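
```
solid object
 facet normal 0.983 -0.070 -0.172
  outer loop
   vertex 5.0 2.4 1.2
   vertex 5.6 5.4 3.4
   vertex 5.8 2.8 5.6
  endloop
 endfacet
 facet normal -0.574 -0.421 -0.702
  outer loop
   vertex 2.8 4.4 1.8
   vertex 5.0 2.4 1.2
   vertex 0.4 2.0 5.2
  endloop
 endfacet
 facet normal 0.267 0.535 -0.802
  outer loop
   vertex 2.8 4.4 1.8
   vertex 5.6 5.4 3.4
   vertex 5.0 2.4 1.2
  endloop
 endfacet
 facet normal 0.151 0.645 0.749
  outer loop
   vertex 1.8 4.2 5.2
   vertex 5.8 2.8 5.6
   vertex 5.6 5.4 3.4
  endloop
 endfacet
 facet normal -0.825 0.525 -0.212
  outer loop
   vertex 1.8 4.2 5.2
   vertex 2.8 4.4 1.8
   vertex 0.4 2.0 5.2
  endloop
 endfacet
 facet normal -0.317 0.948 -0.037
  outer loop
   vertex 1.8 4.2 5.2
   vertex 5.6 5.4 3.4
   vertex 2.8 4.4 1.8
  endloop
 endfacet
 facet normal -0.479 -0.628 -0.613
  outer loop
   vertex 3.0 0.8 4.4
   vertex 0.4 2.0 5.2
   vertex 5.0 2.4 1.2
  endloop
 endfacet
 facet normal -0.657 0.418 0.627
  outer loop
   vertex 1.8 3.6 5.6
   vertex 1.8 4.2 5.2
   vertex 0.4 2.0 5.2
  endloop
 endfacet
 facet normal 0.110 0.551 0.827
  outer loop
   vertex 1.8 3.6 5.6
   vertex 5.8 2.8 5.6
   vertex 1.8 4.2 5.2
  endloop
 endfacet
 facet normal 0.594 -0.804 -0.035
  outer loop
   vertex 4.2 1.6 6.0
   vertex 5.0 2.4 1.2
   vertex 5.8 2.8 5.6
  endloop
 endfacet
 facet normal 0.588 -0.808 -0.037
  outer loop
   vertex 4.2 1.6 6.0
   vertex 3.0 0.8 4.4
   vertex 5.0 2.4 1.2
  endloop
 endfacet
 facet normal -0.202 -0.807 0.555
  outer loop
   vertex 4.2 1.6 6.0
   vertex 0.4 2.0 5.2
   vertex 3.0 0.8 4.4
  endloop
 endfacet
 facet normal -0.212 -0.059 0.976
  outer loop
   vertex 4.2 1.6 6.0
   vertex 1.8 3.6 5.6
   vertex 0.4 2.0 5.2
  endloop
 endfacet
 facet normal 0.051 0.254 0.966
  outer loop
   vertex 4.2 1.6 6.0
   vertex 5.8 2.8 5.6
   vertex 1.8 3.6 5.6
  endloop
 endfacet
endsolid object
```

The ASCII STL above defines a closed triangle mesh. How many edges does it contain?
21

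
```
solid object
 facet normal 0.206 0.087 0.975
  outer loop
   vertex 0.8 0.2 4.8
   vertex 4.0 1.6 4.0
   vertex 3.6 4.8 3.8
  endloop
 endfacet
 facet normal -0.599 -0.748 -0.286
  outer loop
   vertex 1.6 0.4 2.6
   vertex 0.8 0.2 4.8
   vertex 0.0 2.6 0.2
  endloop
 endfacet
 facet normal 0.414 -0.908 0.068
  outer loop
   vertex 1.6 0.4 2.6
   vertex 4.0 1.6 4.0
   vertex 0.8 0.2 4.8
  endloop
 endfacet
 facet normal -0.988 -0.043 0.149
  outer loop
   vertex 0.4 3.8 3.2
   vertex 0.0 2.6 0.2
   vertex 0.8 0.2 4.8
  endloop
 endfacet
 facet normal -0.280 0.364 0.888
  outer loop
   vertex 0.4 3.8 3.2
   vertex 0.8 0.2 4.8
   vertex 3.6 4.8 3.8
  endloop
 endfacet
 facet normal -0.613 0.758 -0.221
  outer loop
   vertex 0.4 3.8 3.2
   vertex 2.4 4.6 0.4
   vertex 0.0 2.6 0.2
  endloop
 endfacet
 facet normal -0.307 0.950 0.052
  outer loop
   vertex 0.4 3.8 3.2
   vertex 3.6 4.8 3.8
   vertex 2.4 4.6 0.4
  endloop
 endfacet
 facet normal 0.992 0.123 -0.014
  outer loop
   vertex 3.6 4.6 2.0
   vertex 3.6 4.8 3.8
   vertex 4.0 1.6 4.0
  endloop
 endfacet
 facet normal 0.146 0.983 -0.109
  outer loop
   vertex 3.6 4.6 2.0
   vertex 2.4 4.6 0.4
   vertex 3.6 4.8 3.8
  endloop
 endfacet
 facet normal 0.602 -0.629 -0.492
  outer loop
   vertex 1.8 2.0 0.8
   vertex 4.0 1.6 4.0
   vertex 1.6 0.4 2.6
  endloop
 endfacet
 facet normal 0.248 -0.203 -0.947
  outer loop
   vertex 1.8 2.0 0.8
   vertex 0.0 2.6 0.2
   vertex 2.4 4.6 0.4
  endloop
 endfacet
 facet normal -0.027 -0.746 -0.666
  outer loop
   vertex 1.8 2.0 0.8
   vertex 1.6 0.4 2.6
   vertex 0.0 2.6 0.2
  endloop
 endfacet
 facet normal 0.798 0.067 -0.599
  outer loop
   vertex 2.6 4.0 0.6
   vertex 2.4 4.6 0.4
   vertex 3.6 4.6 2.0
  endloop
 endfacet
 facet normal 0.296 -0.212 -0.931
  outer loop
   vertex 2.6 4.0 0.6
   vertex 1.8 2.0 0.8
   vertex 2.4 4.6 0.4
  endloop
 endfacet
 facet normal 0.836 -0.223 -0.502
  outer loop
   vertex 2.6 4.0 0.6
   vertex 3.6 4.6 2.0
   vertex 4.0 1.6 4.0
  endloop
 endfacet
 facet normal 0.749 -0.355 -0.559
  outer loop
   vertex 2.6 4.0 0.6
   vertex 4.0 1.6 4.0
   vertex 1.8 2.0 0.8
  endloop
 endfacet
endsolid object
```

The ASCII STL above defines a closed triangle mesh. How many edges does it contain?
24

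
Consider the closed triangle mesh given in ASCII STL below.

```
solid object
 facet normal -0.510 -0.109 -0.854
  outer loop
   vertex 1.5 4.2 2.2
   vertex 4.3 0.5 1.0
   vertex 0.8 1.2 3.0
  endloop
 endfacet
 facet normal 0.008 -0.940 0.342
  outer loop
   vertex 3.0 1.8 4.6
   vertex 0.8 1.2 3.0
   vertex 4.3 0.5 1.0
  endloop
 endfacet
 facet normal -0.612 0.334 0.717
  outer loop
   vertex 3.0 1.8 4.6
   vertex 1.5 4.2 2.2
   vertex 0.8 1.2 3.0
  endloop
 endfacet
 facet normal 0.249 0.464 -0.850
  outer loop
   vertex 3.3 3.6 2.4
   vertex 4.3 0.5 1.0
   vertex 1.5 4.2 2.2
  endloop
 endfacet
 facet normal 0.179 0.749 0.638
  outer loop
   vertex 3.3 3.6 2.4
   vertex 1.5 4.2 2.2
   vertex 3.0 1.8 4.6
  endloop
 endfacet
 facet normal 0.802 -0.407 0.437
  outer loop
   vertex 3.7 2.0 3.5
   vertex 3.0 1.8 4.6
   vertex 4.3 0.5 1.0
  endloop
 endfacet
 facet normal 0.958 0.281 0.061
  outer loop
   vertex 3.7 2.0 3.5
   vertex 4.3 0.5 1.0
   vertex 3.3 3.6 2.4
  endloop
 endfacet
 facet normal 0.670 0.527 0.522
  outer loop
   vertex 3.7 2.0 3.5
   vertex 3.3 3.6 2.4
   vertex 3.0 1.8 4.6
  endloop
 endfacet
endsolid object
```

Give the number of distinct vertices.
6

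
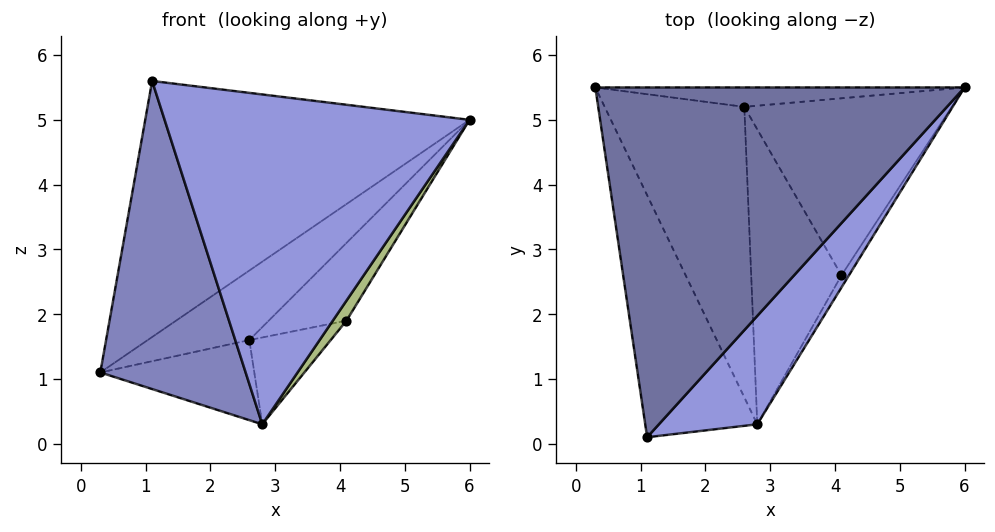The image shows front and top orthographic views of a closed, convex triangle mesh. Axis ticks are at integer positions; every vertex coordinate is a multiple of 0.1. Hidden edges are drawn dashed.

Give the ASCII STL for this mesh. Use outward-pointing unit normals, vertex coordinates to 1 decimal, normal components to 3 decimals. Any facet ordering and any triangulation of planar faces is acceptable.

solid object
 facet normal -0.483 0.517 0.706
  outer loop
   vertex 1.1 0.1 5.6
   vertex 6.0 5.5 5.0
   vertex 0.3 5.5 1.1
  endloop
 endfacet
 facet normal -0.878 -0.377 -0.296
  outer loop
   vertex 2.8 0.3 0.3
   vertex 1.1 0.1 5.6
   vertex 0.3 5.5 1.1
  endloop
 endfacet
 facet normal 0.735 -0.644 0.212
  outer loop
   vertex 2.8 0.3 0.3
   vertex 6.0 5.5 5.0
   vertex 1.1 0.1 5.6
  endloop
 endfacet
 facet normal 0.181 0.947 -0.265
  outer loop
   vertex 2.6 5.2 1.6
   vertex 0.3 5.5 1.1
   vertex 6.0 5.5 5.0
  endloop
 endfacet
 facet normal 0.237 0.258 -0.937
  outer loop
   vertex 2.6 5.2 1.6
   vertex 2.8 0.3 0.3
   vertex 0.3 5.5 1.1
  endloop
 endfacet
 facet normal 0.907 -0.361 -0.219
  outer loop
   vertex 4.1 2.6 1.9
   vertex 6.0 5.5 5.0
   vertex 2.8 0.3 0.3
  endloop
 endfacet
 facet normal 0.661 0.302 -0.687
  outer loop
   vertex 4.1 2.6 1.9
   vertex 2.6 5.2 1.6
   vertex 6.0 5.5 5.0
  endloop
 endfacet
 facet normal 0.563 0.233 -0.793
  outer loop
   vertex 4.1 2.6 1.9
   vertex 2.8 0.3 0.3
   vertex 2.6 5.2 1.6
  endloop
 endfacet
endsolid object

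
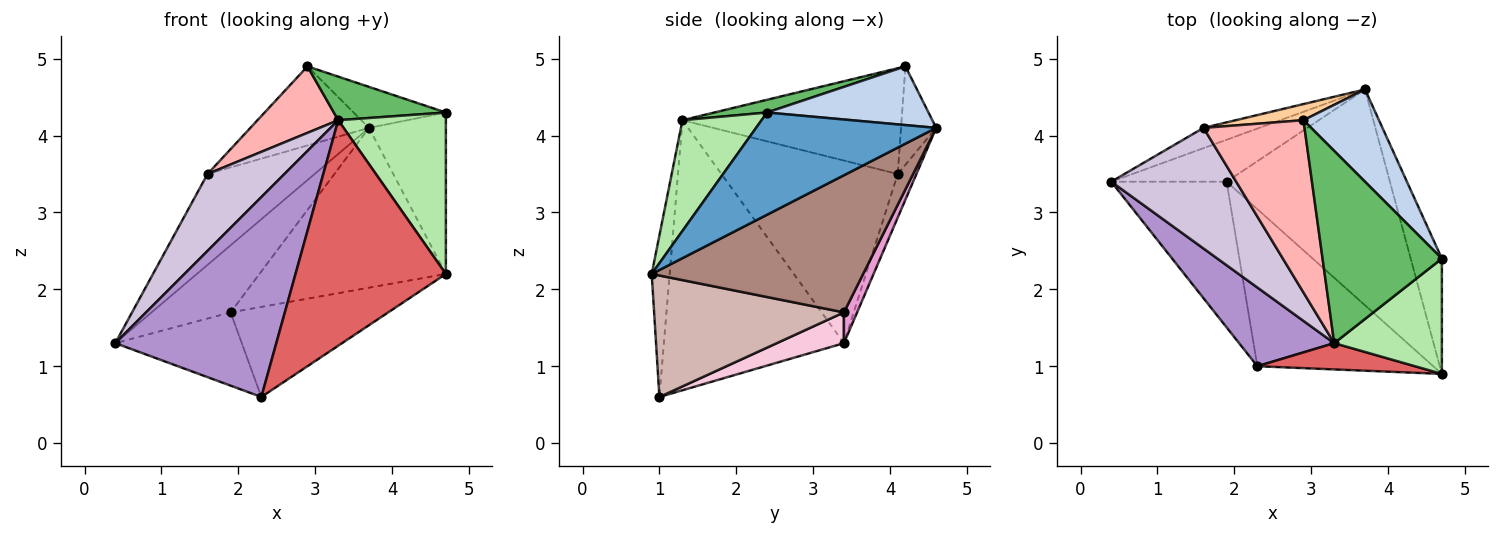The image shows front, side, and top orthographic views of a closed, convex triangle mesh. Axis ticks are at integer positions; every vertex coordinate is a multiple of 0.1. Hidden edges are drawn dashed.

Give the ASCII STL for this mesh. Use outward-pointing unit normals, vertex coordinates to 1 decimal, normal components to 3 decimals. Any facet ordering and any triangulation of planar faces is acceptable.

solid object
 facet normal 0.886 0.378 -0.270
  outer loop
   vertex 4.7 0.9 2.2
   vertex 3.7 4.6 4.1
   vertex 4.7 2.4 4.3
  endloop
 endfacet
 facet normal 0.579 0.331 0.745
  outer loop
   vertex 2.9 4.2 4.9
   vertex 4.7 2.4 4.3
   vertex 3.7 4.6 4.1
  endloop
 endfacet
 facet normal -0.168 0.962 -0.215
  outer loop
   vertex 1.6 4.1 3.5
   vertex 3.7 4.6 4.1
   vertex 0.4 3.4 1.3
  endloop
 endfacet
 facet normal -0.279 0.941 0.192
  outer loop
   vertex 1.6 4.1 3.5
   vertex 2.9 4.2 4.9
   vertex 3.7 4.6 4.1
  endloop
 endfacet
 facet normal 0.103 -0.220 0.970
  outer loop
   vertex 3.3 1.3 4.2
   vertex 4.7 2.4 4.3
   vertex 2.9 4.2 4.9
  endloop
 endfacet
 facet normal 0.513 -0.698 0.499
  outer loop
   vertex 3.3 1.3 4.2
   vertex 4.7 0.9 2.2
   vertex 4.7 2.4 4.3
  endloop
 endfacet
 facet normal -0.118 -0.986 0.115
  outer loop
   vertex 3.3 1.3 4.2
   vertex 2.3 1.0 0.6
   vertex 4.7 0.9 2.2
  endloop
 endfacet
 facet normal -0.699 -0.257 0.667
  outer loop
   vertex 3.3 1.3 4.2
   vertex 2.9 4.2 4.9
   vertex 1.6 4.1 3.5
  endloop
 endfacet
 facet normal -0.721 -0.645 0.254
  outer loop
   vertex 3.3 1.3 4.2
   vertex 0.4 3.4 1.3
   vertex 2.3 1.0 0.6
  endloop
 endfacet
 facet normal -0.777 -0.339 0.531
  outer loop
   vertex 3.3 1.3 4.2
   vertex 1.6 4.1 3.5
   vertex 0.4 3.4 1.3
  endloop
 endfacet
 facet normal 0.559 0.493 -0.666
  outer loop
   vertex 1.9 3.4 1.7
   vertex 3.7 4.6 4.1
   vertex 4.7 0.9 2.2
  endloop
 endfacet
 facet normal 0.514 0.427 -0.744
  outer loop
   vertex 1.9 3.4 1.7
   vertex 4.7 0.9 2.2
   vertex 2.3 1.0 0.6
  endloop
 endfacet
 facet normal 0.140 0.840 -0.525
  outer loop
   vertex 1.9 3.4 1.7
   vertex 0.4 3.4 1.3
   vertex 3.7 4.6 4.1
  endloop
 endfacet
 facet normal 0.232 0.437 -0.869
  outer loop
   vertex 1.9 3.4 1.7
   vertex 2.3 1.0 0.6
   vertex 0.4 3.4 1.3
  endloop
 endfacet
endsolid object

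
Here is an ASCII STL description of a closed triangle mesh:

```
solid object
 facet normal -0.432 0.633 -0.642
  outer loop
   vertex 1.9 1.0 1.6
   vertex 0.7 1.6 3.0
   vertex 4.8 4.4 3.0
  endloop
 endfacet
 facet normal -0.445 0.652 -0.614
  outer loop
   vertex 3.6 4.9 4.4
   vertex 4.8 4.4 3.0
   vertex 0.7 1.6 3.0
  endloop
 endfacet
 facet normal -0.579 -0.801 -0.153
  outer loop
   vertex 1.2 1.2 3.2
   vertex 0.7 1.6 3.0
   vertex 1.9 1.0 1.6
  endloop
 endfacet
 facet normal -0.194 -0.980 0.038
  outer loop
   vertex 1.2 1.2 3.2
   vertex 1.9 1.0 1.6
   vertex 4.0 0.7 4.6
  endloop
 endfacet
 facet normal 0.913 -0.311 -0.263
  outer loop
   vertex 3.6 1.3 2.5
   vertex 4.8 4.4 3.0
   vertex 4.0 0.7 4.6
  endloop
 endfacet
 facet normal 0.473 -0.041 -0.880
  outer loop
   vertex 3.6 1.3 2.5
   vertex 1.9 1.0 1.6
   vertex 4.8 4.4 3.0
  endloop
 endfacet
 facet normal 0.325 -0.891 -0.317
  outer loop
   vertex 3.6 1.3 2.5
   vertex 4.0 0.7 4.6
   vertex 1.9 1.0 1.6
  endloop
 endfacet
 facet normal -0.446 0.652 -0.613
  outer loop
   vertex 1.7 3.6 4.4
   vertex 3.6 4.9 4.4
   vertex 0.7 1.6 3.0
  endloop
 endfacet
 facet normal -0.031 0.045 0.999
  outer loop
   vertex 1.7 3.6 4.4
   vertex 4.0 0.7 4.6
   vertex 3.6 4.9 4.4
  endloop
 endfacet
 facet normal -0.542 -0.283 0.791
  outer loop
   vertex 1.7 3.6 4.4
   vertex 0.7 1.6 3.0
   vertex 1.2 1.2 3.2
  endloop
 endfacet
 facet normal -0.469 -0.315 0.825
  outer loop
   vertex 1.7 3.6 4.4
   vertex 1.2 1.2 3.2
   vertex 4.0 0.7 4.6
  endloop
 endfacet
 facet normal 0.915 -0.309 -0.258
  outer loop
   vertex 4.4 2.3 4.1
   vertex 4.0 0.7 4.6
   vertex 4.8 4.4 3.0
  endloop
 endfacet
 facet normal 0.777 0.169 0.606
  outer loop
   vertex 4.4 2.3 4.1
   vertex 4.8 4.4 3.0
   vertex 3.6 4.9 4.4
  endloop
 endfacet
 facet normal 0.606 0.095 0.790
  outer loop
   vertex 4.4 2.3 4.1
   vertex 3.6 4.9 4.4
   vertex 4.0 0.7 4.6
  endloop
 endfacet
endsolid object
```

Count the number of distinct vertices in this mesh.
9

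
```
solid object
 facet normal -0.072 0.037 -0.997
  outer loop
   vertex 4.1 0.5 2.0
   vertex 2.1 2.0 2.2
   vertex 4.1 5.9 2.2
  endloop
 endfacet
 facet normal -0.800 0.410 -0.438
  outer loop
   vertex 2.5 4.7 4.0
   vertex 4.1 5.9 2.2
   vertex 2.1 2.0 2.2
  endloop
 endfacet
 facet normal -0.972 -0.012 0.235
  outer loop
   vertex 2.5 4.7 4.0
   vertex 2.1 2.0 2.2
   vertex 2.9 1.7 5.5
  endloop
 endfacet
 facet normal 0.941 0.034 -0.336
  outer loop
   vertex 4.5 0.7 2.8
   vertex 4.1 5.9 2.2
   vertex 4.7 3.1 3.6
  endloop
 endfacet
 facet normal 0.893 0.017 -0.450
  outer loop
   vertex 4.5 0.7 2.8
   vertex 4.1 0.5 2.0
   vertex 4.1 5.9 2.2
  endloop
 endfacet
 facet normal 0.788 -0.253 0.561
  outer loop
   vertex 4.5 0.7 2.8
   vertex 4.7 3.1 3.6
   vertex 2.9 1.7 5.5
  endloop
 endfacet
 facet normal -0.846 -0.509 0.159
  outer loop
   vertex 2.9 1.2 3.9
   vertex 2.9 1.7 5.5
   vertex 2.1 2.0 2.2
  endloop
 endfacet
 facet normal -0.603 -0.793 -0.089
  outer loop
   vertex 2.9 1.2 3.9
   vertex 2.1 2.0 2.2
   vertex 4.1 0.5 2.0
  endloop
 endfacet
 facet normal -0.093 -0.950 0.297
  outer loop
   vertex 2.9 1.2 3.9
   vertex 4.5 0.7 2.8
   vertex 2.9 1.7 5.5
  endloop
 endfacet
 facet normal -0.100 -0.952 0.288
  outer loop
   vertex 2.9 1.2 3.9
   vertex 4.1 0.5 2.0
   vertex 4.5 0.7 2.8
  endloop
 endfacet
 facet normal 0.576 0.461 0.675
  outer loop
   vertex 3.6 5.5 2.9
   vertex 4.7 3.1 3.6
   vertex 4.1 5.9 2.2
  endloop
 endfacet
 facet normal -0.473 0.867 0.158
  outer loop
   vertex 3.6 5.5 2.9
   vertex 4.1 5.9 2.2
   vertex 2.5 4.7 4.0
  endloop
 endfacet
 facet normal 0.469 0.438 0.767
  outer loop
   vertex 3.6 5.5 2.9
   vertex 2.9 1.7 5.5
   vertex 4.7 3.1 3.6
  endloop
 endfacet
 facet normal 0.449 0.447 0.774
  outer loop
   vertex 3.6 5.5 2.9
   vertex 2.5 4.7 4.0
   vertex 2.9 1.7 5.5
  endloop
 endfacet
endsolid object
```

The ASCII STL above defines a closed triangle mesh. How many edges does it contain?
21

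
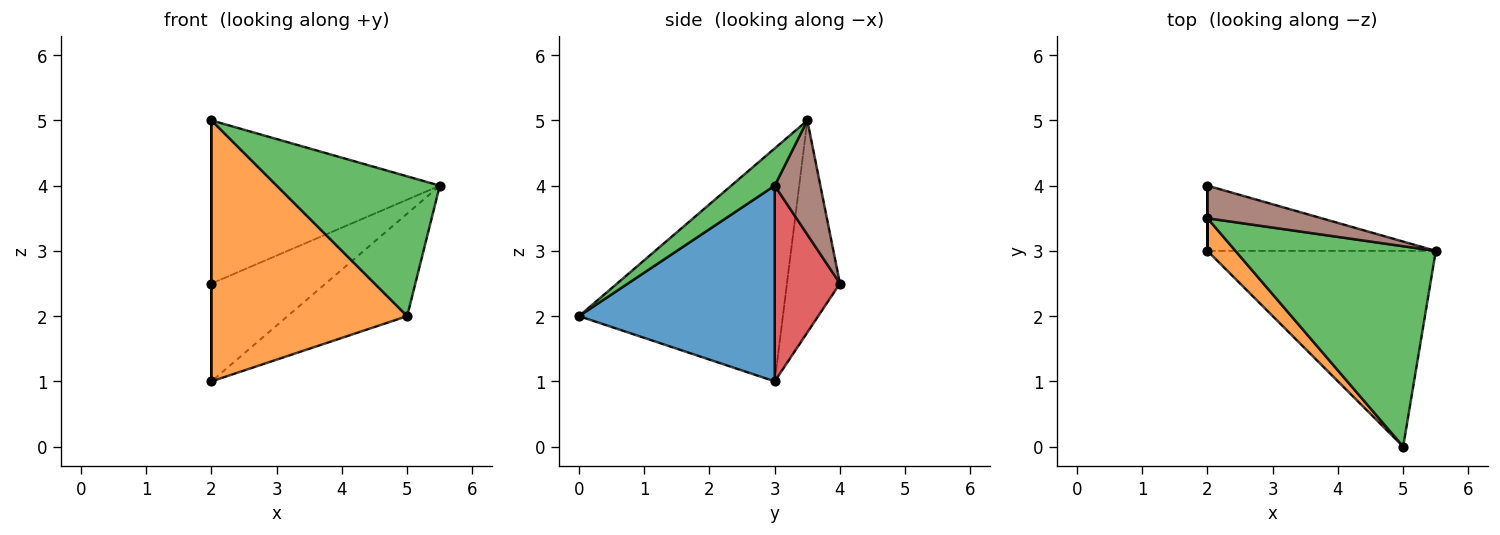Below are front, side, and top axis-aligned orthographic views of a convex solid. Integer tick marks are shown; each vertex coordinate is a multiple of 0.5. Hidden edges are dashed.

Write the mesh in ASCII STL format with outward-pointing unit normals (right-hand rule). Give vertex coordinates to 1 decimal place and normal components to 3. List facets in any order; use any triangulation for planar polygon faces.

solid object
 facet normal 0.605 0.370 -0.706
  outer loop
   vertex 5.0 0.0 2.0
   vertex 2.0 3.0 1.0
   vertex 5.5 3.0 4.0
  endloop
 endfacet
 facet normal -0.719 -0.690 0.086
  outer loop
   vertex 2.0 3.5 5.0
   vertex 2.0 3.0 1.0
   vertex 5.0 0.0 2.0
  endloop
 endfacet
 facet normal 0.151 -0.566 0.811
  outer loop
   vertex 2.0 3.5 5.0
   vertex 5.0 0.0 2.0
   vertex 5.5 3.0 4.0
  endloop
 endfacet
 facet normal 0.429 0.751 -0.501
  outer loop
   vertex 2.0 4.0 2.5
   vertex 5.5 3.0 4.0
   vertex 2.0 3.0 1.0
  endloop
 endfacet
 facet normal -1.000 0.000 0.000
  outer loop
   vertex 2.0 4.0 2.5
   vertex 2.0 3.0 1.0
   vertex 2.0 3.5 5.0
  endloop
 endfacet
 facet normal 0.192 0.962 0.192
  outer loop
   vertex 2.0 4.0 2.5
   vertex 2.0 3.5 5.0
   vertex 5.5 3.0 4.0
  endloop
 endfacet
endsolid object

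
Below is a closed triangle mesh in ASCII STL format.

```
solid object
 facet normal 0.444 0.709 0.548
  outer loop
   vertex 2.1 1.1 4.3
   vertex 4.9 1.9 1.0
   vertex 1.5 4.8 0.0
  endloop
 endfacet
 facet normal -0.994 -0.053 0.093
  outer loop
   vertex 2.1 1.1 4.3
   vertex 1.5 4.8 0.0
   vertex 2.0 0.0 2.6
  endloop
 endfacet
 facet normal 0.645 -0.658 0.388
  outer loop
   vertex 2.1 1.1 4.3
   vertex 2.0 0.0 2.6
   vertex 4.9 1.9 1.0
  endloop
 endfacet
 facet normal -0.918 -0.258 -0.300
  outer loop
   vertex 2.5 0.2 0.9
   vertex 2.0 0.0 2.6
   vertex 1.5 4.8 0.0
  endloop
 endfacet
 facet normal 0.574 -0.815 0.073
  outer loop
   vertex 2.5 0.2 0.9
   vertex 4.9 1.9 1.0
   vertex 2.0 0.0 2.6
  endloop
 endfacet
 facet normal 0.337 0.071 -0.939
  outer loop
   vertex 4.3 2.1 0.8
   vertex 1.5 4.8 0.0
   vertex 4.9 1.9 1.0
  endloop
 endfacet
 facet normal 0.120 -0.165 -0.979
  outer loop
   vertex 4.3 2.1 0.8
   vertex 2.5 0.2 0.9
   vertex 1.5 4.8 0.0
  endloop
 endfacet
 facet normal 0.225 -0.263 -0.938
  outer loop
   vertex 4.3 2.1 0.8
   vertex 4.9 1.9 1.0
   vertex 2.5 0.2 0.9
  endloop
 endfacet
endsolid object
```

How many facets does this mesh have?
8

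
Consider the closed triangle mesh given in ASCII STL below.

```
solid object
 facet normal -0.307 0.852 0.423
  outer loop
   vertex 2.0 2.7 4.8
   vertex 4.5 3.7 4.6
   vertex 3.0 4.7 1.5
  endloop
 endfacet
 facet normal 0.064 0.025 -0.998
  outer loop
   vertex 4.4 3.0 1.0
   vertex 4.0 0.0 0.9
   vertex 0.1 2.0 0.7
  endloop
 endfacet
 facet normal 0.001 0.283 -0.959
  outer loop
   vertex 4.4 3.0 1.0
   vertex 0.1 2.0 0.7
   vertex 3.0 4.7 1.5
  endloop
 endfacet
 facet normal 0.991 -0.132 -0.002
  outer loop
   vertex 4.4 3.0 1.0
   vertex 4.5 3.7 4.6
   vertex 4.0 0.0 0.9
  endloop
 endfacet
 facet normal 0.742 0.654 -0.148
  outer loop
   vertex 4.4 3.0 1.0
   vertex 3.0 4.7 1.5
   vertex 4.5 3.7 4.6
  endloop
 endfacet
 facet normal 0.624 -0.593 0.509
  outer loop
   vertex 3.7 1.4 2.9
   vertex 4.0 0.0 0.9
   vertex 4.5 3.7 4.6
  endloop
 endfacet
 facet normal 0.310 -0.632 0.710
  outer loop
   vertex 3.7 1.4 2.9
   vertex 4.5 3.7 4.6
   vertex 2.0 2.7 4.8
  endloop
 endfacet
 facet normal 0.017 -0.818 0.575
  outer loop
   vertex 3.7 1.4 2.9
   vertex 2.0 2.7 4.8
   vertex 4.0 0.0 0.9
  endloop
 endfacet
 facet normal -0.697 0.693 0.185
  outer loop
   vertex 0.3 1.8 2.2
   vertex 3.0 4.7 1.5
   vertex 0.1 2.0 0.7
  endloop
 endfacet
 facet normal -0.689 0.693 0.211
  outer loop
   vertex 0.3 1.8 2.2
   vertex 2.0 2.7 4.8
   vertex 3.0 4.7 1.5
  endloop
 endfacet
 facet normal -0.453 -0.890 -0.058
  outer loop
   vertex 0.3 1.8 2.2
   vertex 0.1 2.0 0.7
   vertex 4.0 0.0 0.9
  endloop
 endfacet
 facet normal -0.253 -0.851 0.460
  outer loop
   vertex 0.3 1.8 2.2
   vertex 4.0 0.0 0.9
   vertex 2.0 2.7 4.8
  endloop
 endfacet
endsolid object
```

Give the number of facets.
12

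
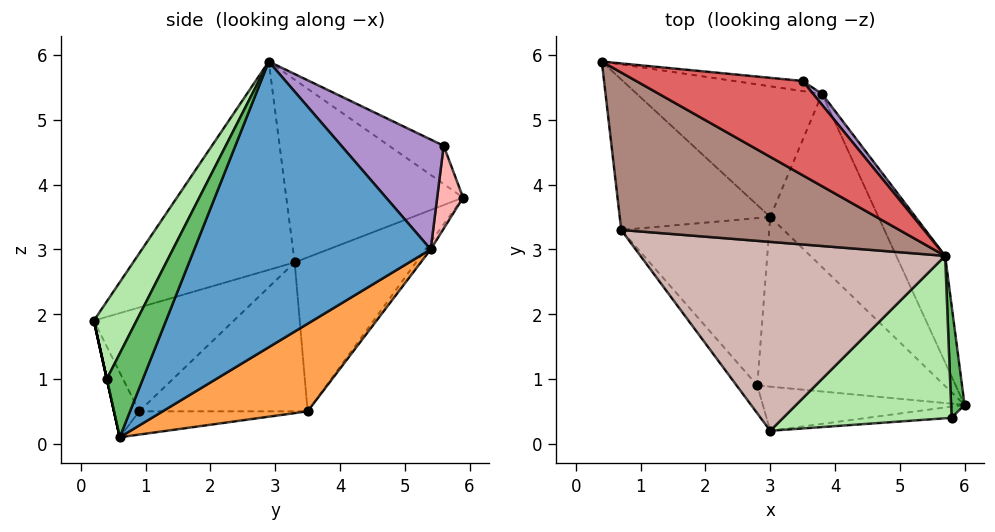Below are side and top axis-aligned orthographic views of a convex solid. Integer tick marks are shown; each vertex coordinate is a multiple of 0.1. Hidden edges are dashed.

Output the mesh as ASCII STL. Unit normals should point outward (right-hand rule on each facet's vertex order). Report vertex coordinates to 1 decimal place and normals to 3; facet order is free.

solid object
 facet normal 0.862 0.484 -0.147
  outer loop
   vertex 3.8 5.4 3.0
   vertex 5.7 2.9 5.9
   vertex 6.0 0.6 0.1
  endloop
 endfacet
 facet normal -0.024 0.800 -0.600
  outer loop
   vertex 3.0 3.5 0.5
   vertex 0.4 5.9 3.8
   vertex 3.8 5.4 3.0
  endloop
 endfacet
 facet normal 0.501 0.604 -0.620
  outer loop
   vertex 3.0 3.5 0.5
   vertex 3.8 5.4 3.0
   vertex 6.0 0.6 0.1
  endloop
 endfacet
 facet normal 0.000 -0.976 -0.217
  outer loop
   vertex 5.8 0.4 1.0
   vertex 3.0 0.2 1.9
   vertex 6.0 0.6 0.1
  endloop
 endfacet
 facet normal 0.953 -0.262 0.153
  outer loop
   vertex 5.8 0.4 1.0
   vertex 6.0 0.6 0.1
   vertex 5.7 2.9 5.9
  endloop
 endfacet
 facet normal 0.206 -0.870 0.448
  outer loop
   vertex 5.8 0.4 1.0
   vertex 5.7 2.9 5.9
   vertex 3.0 0.2 1.9
  endloop
 endfacet
 facet normal -0.215 0.276 0.937
  outer loop
   vertex 3.5 5.6 4.6
   vertex 0.4 5.9 3.8
   vertex 5.7 2.9 5.9
  endloop
 endfacet
 facet normal 0.122 0.987 -0.101
  outer loop
   vertex 3.5 5.6 4.6
   vertex 3.8 5.4 3.0
   vertex 0.4 5.9 3.8
  endloop
 endfacet
 facet normal 0.759 0.648 0.061
  outer loop
   vertex 3.5 5.6 4.6
   vertex 5.7 2.9 5.9
   vertex 3.8 5.4 3.0
  endloop
 endfacet
 facet normal -0.703 0.183 -0.687
  outer loop
   vertex 0.7 3.3 2.8
   vertex 0.4 5.9 3.8
   vertex 3.0 3.5 0.5
  endloop
 endfacet
 facet normal -0.512 -0.359 0.780
  outer loop
   vertex 0.7 3.3 2.8
   vertex 5.7 2.9 5.9
   vertex 0.4 5.9 3.8
  endloop
 endfacet
 facet normal -0.471 -0.550 0.689
  outer loop
   vertex 0.7 3.3 2.8
   vertex 3.0 0.2 1.9
   vertex 5.7 2.9 5.9
  endloop
 endfacet
 facet normal -0.137 -0.894 -0.427
  outer loop
   vertex 2.8 0.9 0.5
   vertex 6.0 0.6 0.1
   vertex 3.0 0.2 1.9
  endloop
 endfacet
 facet normal -0.123 0.009 -0.992
  outer loop
   vertex 2.8 0.9 0.5
   vertex 3.0 3.5 0.5
   vertex 6.0 0.6 0.1
  endloop
 endfacet
 facet normal -0.814 -0.557 -0.162
  outer loop
   vertex 2.8 0.9 0.5
   vertex 3.0 0.2 1.9
   vertex 0.7 3.3 2.8
  endloop
 endfacet
 facet normal -0.708 0.054 -0.704
  outer loop
   vertex 2.8 0.9 0.5
   vertex 0.7 3.3 2.8
   vertex 3.0 3.5 0.5
  endloop
 endfacet
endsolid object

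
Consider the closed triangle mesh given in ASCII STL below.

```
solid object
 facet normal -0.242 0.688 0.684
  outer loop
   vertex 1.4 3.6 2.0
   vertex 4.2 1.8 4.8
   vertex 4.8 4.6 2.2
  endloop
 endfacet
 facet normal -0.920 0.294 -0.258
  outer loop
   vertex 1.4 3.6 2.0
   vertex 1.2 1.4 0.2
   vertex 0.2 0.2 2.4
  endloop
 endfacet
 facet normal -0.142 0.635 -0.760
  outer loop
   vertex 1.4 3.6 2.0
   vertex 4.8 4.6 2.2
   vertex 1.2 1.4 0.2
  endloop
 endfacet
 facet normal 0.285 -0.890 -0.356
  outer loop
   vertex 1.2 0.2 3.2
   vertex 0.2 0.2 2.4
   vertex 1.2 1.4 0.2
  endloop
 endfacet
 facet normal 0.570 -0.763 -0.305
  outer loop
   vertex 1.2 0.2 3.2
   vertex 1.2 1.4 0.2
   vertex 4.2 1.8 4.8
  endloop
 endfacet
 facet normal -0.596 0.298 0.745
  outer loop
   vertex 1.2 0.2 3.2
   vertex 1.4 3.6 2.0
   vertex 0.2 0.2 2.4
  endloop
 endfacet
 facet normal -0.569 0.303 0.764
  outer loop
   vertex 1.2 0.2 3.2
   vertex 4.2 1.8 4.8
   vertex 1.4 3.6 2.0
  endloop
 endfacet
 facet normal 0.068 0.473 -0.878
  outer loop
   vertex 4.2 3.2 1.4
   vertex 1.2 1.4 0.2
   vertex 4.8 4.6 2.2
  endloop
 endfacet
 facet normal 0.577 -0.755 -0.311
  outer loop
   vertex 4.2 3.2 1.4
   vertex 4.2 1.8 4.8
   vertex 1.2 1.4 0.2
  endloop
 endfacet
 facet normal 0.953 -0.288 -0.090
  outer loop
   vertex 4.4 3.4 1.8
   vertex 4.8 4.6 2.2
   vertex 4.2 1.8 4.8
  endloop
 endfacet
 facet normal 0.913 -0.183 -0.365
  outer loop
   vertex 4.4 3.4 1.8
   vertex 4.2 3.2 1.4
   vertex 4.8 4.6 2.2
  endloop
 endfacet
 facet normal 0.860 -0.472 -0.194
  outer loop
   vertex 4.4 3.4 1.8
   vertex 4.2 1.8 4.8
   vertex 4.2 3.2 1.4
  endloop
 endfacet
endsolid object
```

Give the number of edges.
18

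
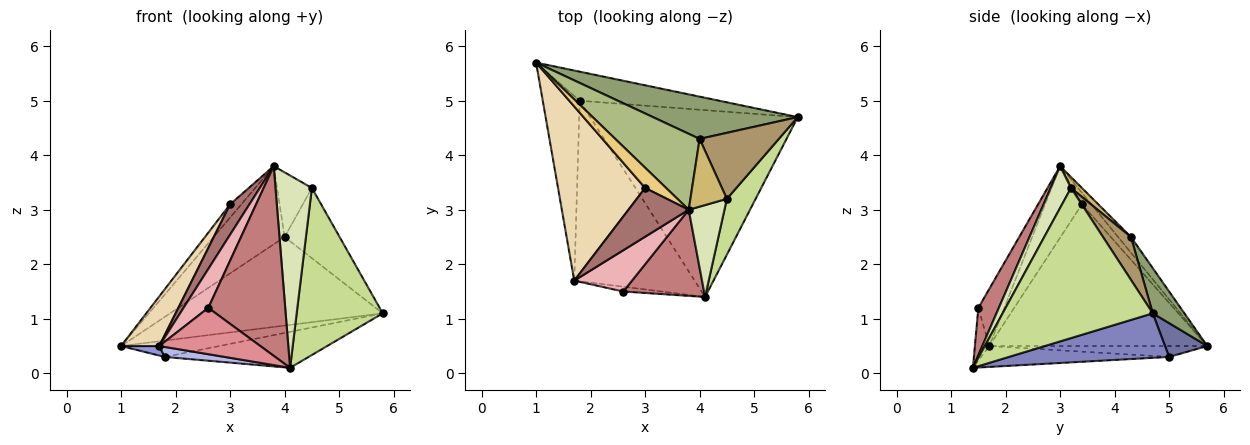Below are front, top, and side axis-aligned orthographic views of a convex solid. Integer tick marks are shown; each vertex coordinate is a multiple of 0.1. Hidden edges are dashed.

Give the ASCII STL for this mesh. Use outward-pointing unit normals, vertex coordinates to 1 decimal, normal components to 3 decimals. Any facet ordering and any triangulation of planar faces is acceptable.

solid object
 facet normal 0.207 0.480 -0.853
  outer loop
   vertex 1.8 5.0 0.3
   vertex 1.0 5.7 0.5
   vertex 5.8 4.7 1.1
  endloop
 endfacet
 facet normal 0.206 0.185 -0.961
  outer loop
   vertex 1.8 5.0 0.3
   vertex 5.8 4.7 1.1
   vertex 4.1 1.4 0.1
  endloop
 endfacet
 facet normal -0.283 -0.049 -0.958
  outer loop
   vertex 1.8 5.0 0.3
   vertex 1.7 1.7 0.5
   vertex 1.0 5.7 0.5
  endloop
 endfacet
 facet normal -0.171 -0.054 -0.984
  outer loop
   vertex 1.8 5.0 0.3
   vertex 4.1 1.4 0.1
   vertex 1.7 1.7 0.5
  endloop
 endfacet
 facet normal 0.133 0.895 0.427
  outer loop
   vertex 4.0 4.3 2.5
   vertex 5.8 4.7 1.1
   vertex 1.0 5.7 0.5
  endloop
 endfacet
 facet normal -0.129 0.711 0.691
  outer loop
   vertex 4.0 4.3 2.5
   vertex 1.0 5.7 0.5
   vertex 3.8 3.0 3.8
  endloop
 endfacet
 facet normal 0.856 -0.491 0.164
  outer loop
   vertex 4.5 3.2 3.4
   vertex 4.1 1.4 0.1
   vertex 5.8 4.7 1.1
  endloop
 endfacet
 facet normal 0.450 -0.806 0.385
  outer loop
   vertex 4.5 3.2 3.4
   vertex 3.8 3.0 3.8
   vertex 4.1 1.4 0.1
  endloop
 endfacet
 facet normal 0.348 0.683 0.642
  outer loop
   vertex 4.5 3.2 3.4
   vertex 5.8 4.7 1.1
   vertex 4.0 4.3 2.5
  endloop
 endfacet
 facet normal 0.211 0.675 0.707
  outer loop
   vertex 4.5 3.2 3.4
   vertex 4.0 4.3 2.5
   vertex 3.8 3.0 3.8
  endloop
 endfacet
 facet normal -0.417 0.497 0.761
  outer loop
   vertex 3.0 3.4 3.1
   vertex 3.8 3.0 3.8
   vertex 1.0 5.7 0.5
  endloop
 endfacet
 facet normal -0.843 -0.147 0.518
  outer loop
   vertex 3.0 3.4 3.1
   vertex 1.0 5.7 0.5
   vertex 1.7 1.7 0.5
  endloop
 endfacet
 facet normal -0.710 -0.372 0.598
  outer loop
   vertex 3.0 3.4 3.1
   vertex 1.7 1.7 0.5
   vertex 3.8 3.0 3.8
  endloop
 endfacet
 facet normal 0.236 -0.885 0.402
  outer loop
   vertex 2.6 1.5 1.2
   vertex 4.1 1.4 0.1
   vertex 3.8 3.0 3.8
  endloop
 endfacet
 facet normal -0.140 -0.985 -0.101
  outer loop
   vertex 2.6 1.5 1.2
   vertex 1.7 1.7 0.5
   vertex 4.1 1.4 0.1
  endloop
 endfacet
 facet normal -0.583 -0.557 0.591
  outer loop
   vertex 2.6 1.5 1.2
   vertex 3.8 3.0 3.8
   vertex 1.7 1.7 0.5
  endloop
 endfacet
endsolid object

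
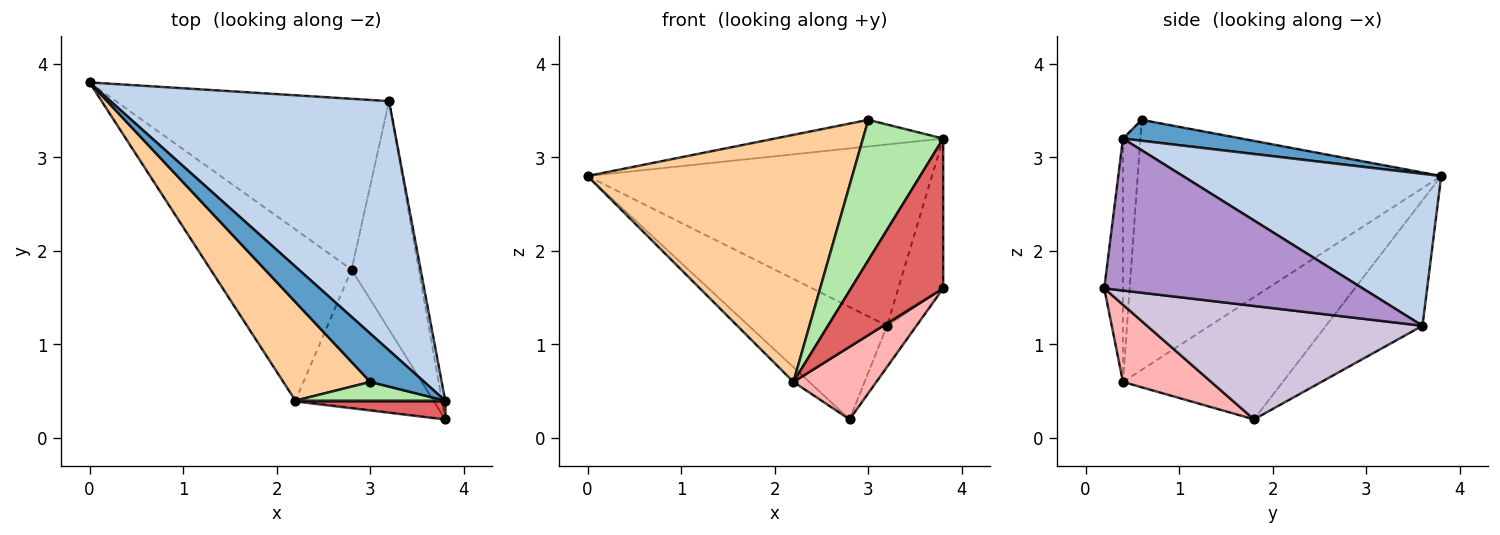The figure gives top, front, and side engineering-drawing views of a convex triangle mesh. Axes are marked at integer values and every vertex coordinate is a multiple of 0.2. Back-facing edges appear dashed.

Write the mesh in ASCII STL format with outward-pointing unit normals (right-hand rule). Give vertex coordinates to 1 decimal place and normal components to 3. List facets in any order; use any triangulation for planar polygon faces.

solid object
 facet normal 0.322 0.457 0.829
  outer loop
   vertex 3.0 0.6 3.4
   vertex 3.8 0.4 3.2
   vertex 0.0 3.8 2.8
  endloop
 endfacet
 facet normal 0.404 0.538 0.740
  outer loop
   vertex 3.2 3.6 1.2
   vertex 0.0 3.8 2.8
   vertex 3.8 0.4 3.2
  endloop
 endfacet
 facet normal -0.358 0.513 -0.780
  outer loop
   vertex 3.2 3.6 1.2
   vertex 2.8 1.8 0.2
   vertex 0.0 3.8 2.8
  endloop
 endfacet
 facet normal -0.729 -0.636 0.254
  outer loop
   vertex 2.2 0.4 0.6
   vertex 3.0 0.6 3.4
   vertex 0.0 3.8 2.8
  endloop
 endfacet
 facet normal -0.654 0.065 -0.754
  outer loop
   vertex 2.2 0.4 0.6
   vertex 0.0 3.8 2.8
   vertex 2.8 1.8 0.2
  endloop
 endfacet
 facet normal -0.210 -0.969 0.129
  outer loop
   vertex 2.2 0.4 0.6
   vertex 3.8 0.4 3.2
   vertex 3.0 0.6 3.4
  endloop
 endfacet
 facet normal -0.198 -0.973 0.122
  outer loop
   vertex 3.8 0.2 1.6
   vertex 3.8 0.4 3.2
   vertex 2.2 0.4 0.6
  endloop
 endfacet
 facet normal 0.444 -0.417 -0.793
  outer loop
   vertex 3.8 0.2 1.6
   vertex 2.2 0.4 0.6
   vertex 2.8 1.8 0.2
  endloop
 endfacet
 facet normal 0.985 0.171 -0.021
  outer loop
   vertex 3.8 0.2 1.6
   vertex 3.2 3.6 1.2
   vertex 3.8 0.4 3.2
  endloop
 endfacet
 facet normal 0.857 0.092 -0.507
  outer loop
   vertex 3.8 0.2 1.6
   vertex 2.8 1.8 0.2
   vertex 3.2 3.6 1.2
  endloop
 endfacet
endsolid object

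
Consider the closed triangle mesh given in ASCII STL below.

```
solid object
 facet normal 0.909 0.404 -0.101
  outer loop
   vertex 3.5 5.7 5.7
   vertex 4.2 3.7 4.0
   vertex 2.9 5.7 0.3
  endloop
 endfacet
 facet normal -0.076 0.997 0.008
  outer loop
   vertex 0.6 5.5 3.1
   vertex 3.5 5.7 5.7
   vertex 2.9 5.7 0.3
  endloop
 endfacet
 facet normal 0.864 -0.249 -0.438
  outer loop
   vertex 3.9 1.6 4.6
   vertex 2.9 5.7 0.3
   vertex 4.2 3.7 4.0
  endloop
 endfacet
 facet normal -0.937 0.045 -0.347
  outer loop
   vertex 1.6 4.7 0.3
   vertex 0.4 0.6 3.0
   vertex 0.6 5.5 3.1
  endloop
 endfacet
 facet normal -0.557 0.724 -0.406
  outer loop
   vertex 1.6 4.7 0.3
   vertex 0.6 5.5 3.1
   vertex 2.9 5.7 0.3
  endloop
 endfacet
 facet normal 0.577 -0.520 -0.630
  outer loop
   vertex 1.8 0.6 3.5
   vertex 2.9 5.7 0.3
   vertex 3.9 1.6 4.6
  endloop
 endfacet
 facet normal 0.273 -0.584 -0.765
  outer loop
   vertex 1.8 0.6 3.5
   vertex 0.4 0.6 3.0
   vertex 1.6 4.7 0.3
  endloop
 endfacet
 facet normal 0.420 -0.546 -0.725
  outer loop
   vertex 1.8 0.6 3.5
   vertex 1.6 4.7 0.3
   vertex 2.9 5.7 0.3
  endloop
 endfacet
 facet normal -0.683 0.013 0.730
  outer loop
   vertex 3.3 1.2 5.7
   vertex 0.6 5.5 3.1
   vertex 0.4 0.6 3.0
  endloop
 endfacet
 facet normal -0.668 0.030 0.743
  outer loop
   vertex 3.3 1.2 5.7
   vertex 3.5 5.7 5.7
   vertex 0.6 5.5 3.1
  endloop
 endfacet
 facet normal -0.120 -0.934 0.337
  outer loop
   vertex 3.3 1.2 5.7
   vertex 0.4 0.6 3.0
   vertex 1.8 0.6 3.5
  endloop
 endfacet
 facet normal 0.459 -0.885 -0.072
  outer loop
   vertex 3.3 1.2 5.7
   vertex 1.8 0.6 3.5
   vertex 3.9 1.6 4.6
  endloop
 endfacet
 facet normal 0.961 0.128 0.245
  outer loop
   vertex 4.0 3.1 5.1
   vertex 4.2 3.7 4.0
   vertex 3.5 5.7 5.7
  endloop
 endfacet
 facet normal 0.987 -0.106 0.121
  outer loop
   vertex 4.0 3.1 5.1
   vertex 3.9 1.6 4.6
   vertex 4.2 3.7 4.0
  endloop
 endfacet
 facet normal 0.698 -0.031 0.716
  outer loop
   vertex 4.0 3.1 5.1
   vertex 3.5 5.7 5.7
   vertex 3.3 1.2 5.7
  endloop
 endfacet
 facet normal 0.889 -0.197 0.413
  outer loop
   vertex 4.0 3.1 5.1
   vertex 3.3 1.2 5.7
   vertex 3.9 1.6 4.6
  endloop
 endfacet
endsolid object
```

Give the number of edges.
24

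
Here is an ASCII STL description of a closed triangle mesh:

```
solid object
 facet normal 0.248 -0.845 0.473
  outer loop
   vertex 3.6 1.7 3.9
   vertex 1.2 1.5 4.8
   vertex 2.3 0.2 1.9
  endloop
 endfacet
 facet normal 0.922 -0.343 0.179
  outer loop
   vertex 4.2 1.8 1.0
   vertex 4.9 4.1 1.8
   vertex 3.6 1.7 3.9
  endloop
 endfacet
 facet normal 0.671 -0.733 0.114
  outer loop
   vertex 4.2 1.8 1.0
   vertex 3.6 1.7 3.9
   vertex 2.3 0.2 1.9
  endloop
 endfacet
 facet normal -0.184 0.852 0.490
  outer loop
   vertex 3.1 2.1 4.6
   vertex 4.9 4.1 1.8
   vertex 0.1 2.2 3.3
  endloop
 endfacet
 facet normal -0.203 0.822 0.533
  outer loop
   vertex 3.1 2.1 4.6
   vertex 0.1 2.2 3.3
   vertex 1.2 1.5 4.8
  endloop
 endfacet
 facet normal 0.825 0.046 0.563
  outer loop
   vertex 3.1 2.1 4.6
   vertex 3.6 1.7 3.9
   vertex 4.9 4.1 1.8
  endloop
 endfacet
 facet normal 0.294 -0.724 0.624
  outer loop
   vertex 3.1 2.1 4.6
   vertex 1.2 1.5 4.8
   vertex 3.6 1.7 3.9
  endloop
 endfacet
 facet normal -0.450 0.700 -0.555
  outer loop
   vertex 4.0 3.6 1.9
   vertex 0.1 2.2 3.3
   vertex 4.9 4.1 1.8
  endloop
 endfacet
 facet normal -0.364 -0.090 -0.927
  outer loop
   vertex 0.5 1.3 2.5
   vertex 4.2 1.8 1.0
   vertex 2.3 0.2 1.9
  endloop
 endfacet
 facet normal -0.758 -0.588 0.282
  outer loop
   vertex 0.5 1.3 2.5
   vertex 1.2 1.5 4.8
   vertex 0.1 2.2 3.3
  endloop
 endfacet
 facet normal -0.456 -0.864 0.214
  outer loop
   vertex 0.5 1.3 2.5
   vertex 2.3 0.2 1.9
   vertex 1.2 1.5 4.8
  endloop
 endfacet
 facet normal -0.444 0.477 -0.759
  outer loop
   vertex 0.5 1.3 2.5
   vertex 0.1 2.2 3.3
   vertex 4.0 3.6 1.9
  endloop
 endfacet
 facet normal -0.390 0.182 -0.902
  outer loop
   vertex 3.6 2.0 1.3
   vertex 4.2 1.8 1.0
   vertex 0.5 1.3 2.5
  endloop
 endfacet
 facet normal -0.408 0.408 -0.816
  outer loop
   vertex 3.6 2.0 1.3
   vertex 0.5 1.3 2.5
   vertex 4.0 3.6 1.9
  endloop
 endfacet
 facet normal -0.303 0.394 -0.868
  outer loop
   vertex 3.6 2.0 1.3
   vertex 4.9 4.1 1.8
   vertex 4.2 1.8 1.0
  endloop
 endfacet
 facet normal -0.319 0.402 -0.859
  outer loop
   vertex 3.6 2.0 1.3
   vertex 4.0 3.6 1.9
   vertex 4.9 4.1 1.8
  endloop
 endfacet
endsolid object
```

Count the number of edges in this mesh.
24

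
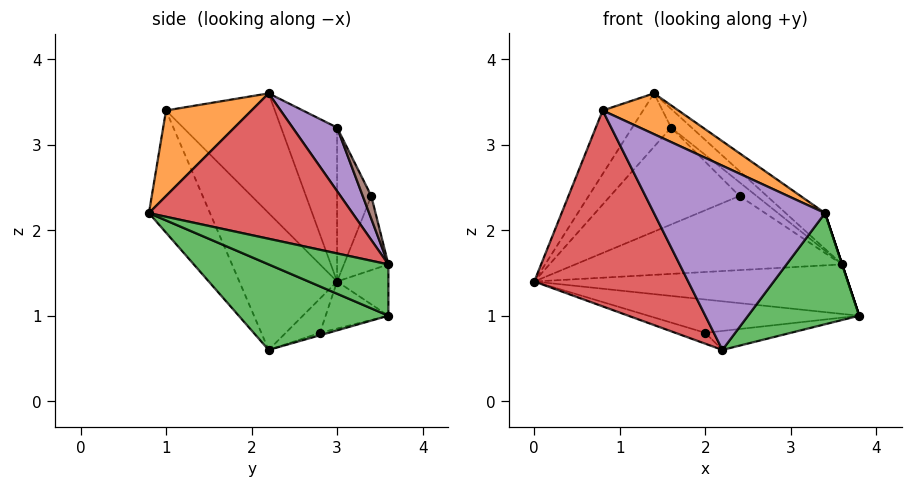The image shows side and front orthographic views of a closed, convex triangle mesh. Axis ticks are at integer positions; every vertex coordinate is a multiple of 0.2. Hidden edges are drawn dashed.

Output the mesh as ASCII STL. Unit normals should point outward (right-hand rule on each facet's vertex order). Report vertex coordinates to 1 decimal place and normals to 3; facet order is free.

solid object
 facet normal -0.760 0.282 0.586
  outer loop
   vertex 0.8 1.0 3.4
   vertex 1.4 2.2 3.6
   vertex 0.0 3.0 1.4
  endloop
 endfacet
 facet normal 0.374 -0.331 0.866
  outer loop
   vertex 0.8 1.0 3.4
   vertex 3.4 0.8 2.2
   vertex 1.4 2.2 3.6
  endloop
 endfacet
 facet normal 0.534 -0.396 -0.747
  outer loop
   vertex 2.2 2.2 0.6
   vertex 3.8 3.6 1.0
   vertex 3.4 0.8 2.2
  endloop
 endfacet
 facet normal -0.454 -0.714 -0.533
  outer loop
   vertex 2.2 2.2 0.6
   vertex 0.8 1.0 3.4
   vertex 0.0 3.0 1.4
  endloop
 endfacet
 facet normal -0.292 -0.818 -0.496
  outer loop
   vertex 2.2 2.2 0.6
   vertex 3.4 0.8 2.2
   vertex 0.8 1.0 3.4
  endloop
 endfacet
 facet normal -0.663 0.461 0.590
  outer loop
   vertex 1.6 3.0 3.2
   vertex 0.0 3.0 1.4
   vertex 1.4 2.2 3.6
  endloop
 endfacet
 facet normal -0.176 0.593 -0.786
  outer loop
   vertex 2.0 2.8 0.8
   vertex 0.0 3.0 1.4
   vertex 3.8 3.6 1.0
  endloop
 endfacet
 facet normal -0.259 0.227 -0.939
  outer loop
   vertex 2.0 2.8 0.8
   vertex 2.2 2.2 0.6
   vertex 0.0 3.0 1.4
  endloop
 endfacet
 facet normal -0.031 0.307 -0.951
  outer loop
   vertex 2.0 2.8 0.8
   vertex 3.8 3.6 1.0
   vertex 2.2 2.2 0.6
  endloop
 endfacet
 facet normal -0.250 0.943 0.222
  outer loop
   vertex 2.4 3.4 2.4
   vertex 0.0 3.0 1.4
   vertex 1.6 3.0 3.2
  endloop
 endfacet
 facet normal -0.161 0.985 -0.054
  outer loop
   vertex 3.6 3.6 1.6
   vertex 3.8 3.6 1.0
   vertex 0.0 3.0 1.4
  endloop
 endfacet
 facet normal -0.164 0.986 0.000
  outer loop
   vertex 3.6 3.6 1.6
   vertex 0.0 3.0 1.4
   vertex 2.4 3.4 2.4
  endloop
 endfacet
 facet normal 0.949 0.000 0.316
  outer loop
   vertex 3.6 3.6 1.6
   vertex 3.4 0.8 2.2
   vertex 3.8 3.6 1.0
  endloop
 endfacet
 facet normal 0.625 0.121 0.772
  outer loop
   vertex 3.6 3.6 1.6
   vertex 1.4 2.2 3.6
   vertex 3.4 0.8 2.2
  endloop
 endfacet
 facet normal 0.556 0.256 0.791
  outer loop
   vertex 3.6 3.6 1.6
   vertex 1.6 3.0 3.2
   vertex 1.4 2.2 3.6
  endloop
 endfacet
 facet normal 0.333 0.667 0.667
  outer loop
   vertex 3.6 3.6 1.6
   vertex 2.4 3.4 2.4
   vertex 1.6 3.0 3.2
  endloop
 endfacet
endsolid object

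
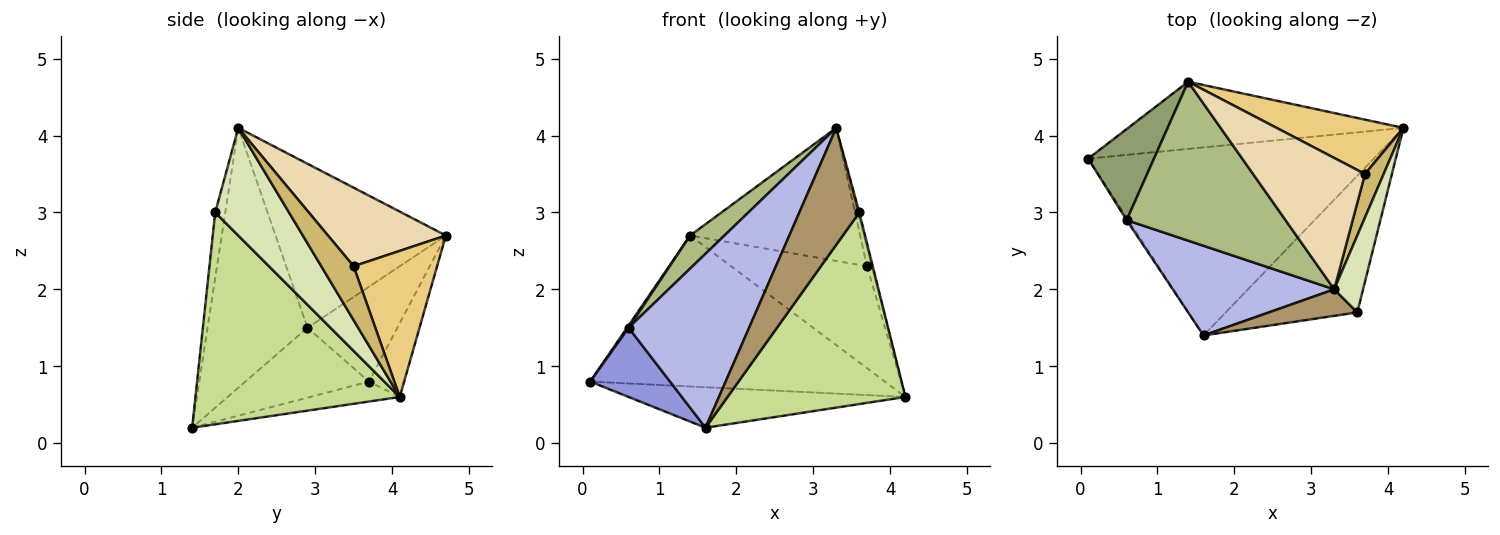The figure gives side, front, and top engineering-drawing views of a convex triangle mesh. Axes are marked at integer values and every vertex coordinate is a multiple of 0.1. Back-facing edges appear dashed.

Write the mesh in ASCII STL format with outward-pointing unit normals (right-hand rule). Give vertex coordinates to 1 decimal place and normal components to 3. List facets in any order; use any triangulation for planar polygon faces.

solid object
 facet normal -0.068 0.210 -0.975
  outer loop
   vertex 1.6 1.4 0.2
   vertex 0.1 3.7 0.8
   vertex 4.2 4.1 0.6
  endloop
 endfacet
 facet normal -0.108 0.908 -0.404
  outer loop
   vertex 1.4 4.7 2.7
   vertex 4.2 4.1 0.6
   vertex 0.1 3.7 0.8
  endloop
 endfacet
 facet normal -0.840 -0.542 -0.020
  outer loop
   vertex 0.6 2.9 1.5
   vertex 0.1 3.7 0.8
   vertex 1.6 1.4 0.2
  endloop
 endfacet
 facet normal -0.594 -0.715 0.369
  outer loop
   vertex 0.6 2.9 1.5
   vertex 1.6 1.4 0.2
   vertex 3.3 2.0 4.1
  endloop
 endfacet
 facet normal -0.822 -0.015 0.570
  outer loop
   vertex 0.6 2.9 1.5
   vertex 1.4 4.7 2.7
   vertex 0.1 3.7 0.8
  endloop
 endfacet
 facet normal -0.711 -0.143 0.689
  outer loop
   vertex 0.6 2.9 1.5
   vertex 3.3 2.0 4.1
   vertex 1.4 4.7 2.7
  endloop
 endfacet
 facet normal 0.683 -0.595 -0.424
  outer loop
   vertex 3.6 1.7 3.0
   vertex 1.6 1.4 0.2
   vertex 4.2 4.1 0.6
  endloop
 endfacet
 facet normal 0.966 0.017 0.259
  outer loop
   vertex 3.6 1.7 3.0
   vertex 4.2 4.1 0.6
   vertex 3.3 2.0 4.1
  endloop
 endfacet
 facet normal -0.161 -0.962 0.218
  outer loop
   vertex 3.6 1.7 3.0
   vertex 3.3 2.0 4.1
   vertex 1.6 1.4 0.2
  endloop
 endfacet
 facet normal 0.935 0.140 0.325
  outer loop
   vertex 3.7 3.5 2.3
   vertex 3.3 2.0 4.1
   vertex 4.2 4.1 0.6
  endloop
 endfacet
 facet normal 0.477 0.776 0.414
  outer loop
   vertex 3.7 3.5 2.3
   vertex 4.2 4.1 0.6
   vertex 1.4 4.7 2.7
  endloop
 endfacet
 facet normal 0.443 0.638 0.630
  outer loop
   vertex 3.7 3.5 2.3
   vertex 1.4 4.7 2.7
   vertex 3.3 2.0 4.1
  endloop
 endfacet
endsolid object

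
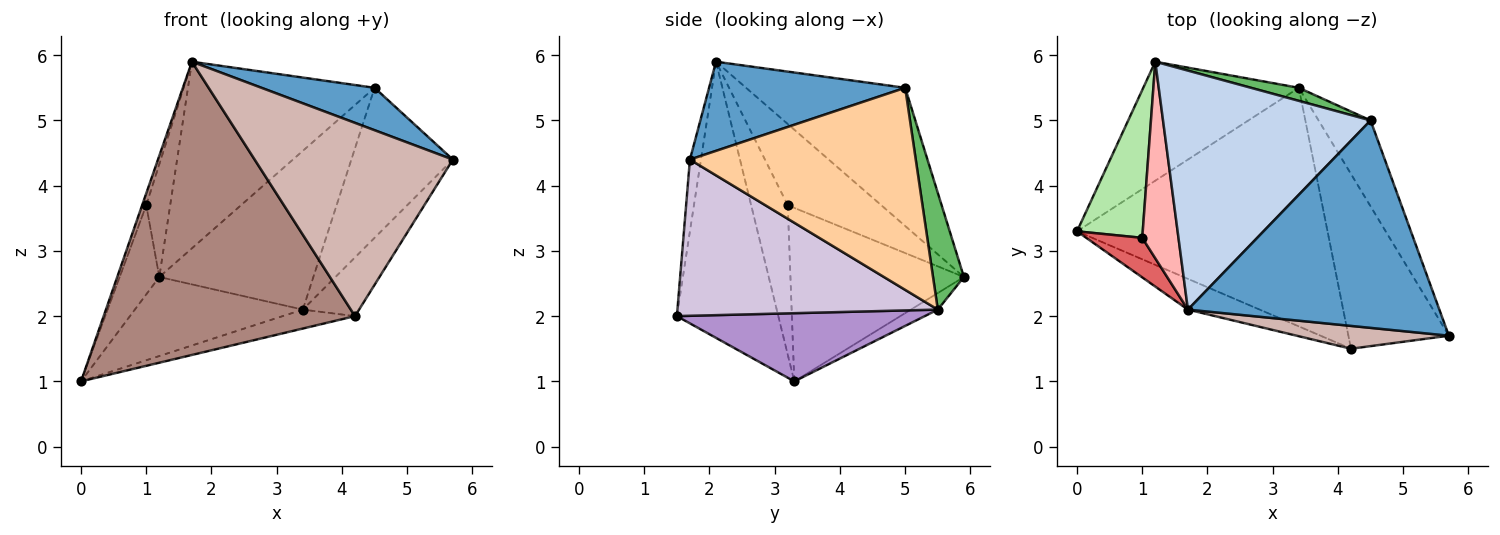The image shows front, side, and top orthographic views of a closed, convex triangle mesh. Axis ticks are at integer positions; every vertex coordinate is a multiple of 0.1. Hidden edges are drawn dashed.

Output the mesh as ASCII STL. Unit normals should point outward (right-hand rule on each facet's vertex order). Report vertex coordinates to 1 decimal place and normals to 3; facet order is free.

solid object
 facet normal 0.328 -0.189 0.925
  outer loop
   vertex 4.5 5.0 5.5
   vertex 1.7 2.1 5.9
   vertex 5.7 1.7 4.4
  endloop
 endfacet
 facet normal -0.465 0.545 0.698
  outer loop
   vertex 4.5 5.0 5.5
   vertex 1.2 5.9 2.6
   vertex 1.7 2.1 5.9
  endloop
 endfacet
 facet normal -0.088 0.551 -0.830
  outer loop
   vertex 3.4 5.5 2.1
   vertex 0.0 3.3 1.0
   vertex 1.2 5.9 2.6
  endloop
 endfacet
 facet normal 0.888 0.399 -0.229
  outer loop
   vertex 3.4 5.5 2.1
   vertex 4.5 5.0 5.5
   vertex 5.7 1.7 4.4
  endloop
 endfacet
 facet normal 0.196 0.977 0.080
  outer loop
   vertex 3.4 5.5 2.1
   vertex 1.2 5.9 2.6
   vertex 4.5 5.0 5.5
  endloop
 endfacet
 facet normal -0.915 0.209 0.346
  outer loop
   vertex 1.0 3.2 3.7
   vertex 1.2 5.9 2.6
   vertex 0.0 3.3 1.0
  endloop
 endfacet
 facet normal -0.931 0.105 0.349
  outer loop
   vertex 1.0 3.2 3.7
   vertex 0.0 3.3 1.0
   vertex 1.7 2.1 5.9
  endloop
 endfacet
 facet normal -0.889 0.227 0.397
  outer loop
   vertex 1.0 3.2 3.7
   vertex 1.7 2.1 5.9
   vertex 1.2 5.9 2.6
  endloop
 endfacet
 facet normal 0.262 0.076 -0.962
  outer loop
   vertex 4.2 1.5 2.0
   vertex 0.0 3.3 1.0
   vertex 3.4 5.5 2.1
  endloop
 endfacet
 facet normal 0.828 0.179 -0.532
  outer loop
   vertex 4.2 1.5 2.0
   vertex 3.4 5.5 2.1
   vertex 5.7 1.7 4.4
  endloop
 endfacet
 facet normal -0.373 -0.923 -0.097
  outer loop
   vertex 4.2 1.5 2.0
   vertex 1.7 2.1 5.9
   vertex 0.0 3.3 1.0
  endloop
 endfacet
 facet normal -0.055 -0.992 0.117
  outer loop
   vertex 4.2 1.5 2.0
   vertex 5.7 1.7 4.4
   vertex 1.7 2.1 5.9
  endloop
 endfacet
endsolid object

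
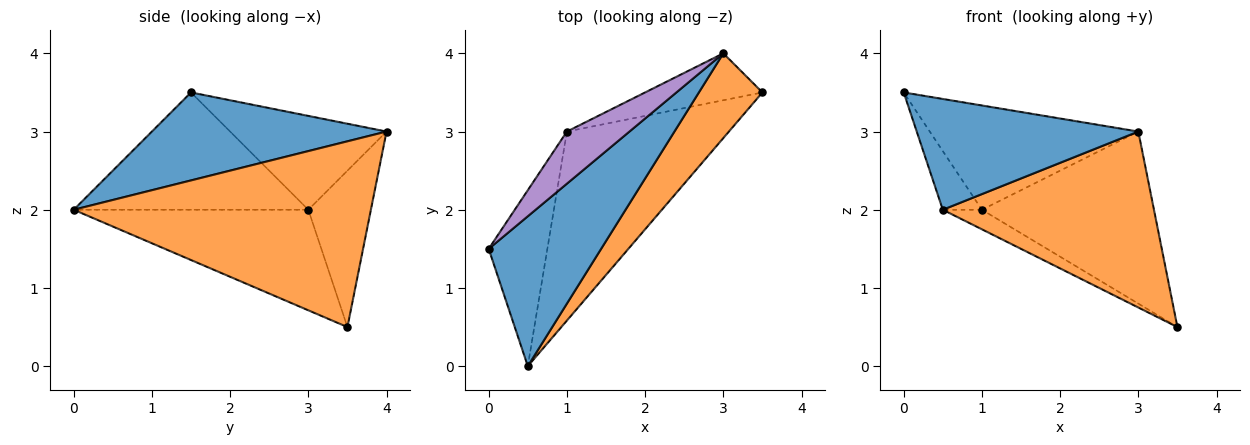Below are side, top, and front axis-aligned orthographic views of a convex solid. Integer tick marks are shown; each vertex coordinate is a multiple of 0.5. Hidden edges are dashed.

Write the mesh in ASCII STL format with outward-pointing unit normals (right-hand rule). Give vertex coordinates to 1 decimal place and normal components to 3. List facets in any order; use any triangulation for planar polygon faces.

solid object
 facet normal 0.533 -0.503 0.681
  outer loop
   vertex 3.0 4.0 3.0
   vertex 0.0 1.5 3.5
   vertex 0.5 0.0 2.0
  endloop
 endfacet
 facet normal 0.785 -0.558 0.269
  outer loop
   vertex 3.0 4.0 3.0
   vertex 0.5 0.0 2.0
   vertex 3.5 3.5 0.5
  endloop
 endfacet
 facet normal -0.885 0.147 -0.442
  outer loop
   vertex 1.0 3.0 2.0
   vertex 0.5 0.0 2.0
   vertex 0.0 1.5 3.5
  endloop
 endfacet
 facet normal -0.525 0.088 -0.846
  outer loop
   vertex 1.0 3.0 2.0
   vertex 3.5 3.5 0.5
   vertex 0.5 0.0 2.0
  endloop
 endfacet
 facet normal -0.557 0.743 0.371
  outer loop
   vertex 1.0 3.0 2.0
   vertex 0.0 1.5 3.5
   vertex 3.0 4.0 3.0
  endloop
 endfacet
 facet normal -0.331 0.910 -0.248
  outer loop
   vertex 1.0 3.0 2.0
   vertex 3.0 4.0 3.0
   vertex 3.5 3.5 0.5
  endloop
 endfacet
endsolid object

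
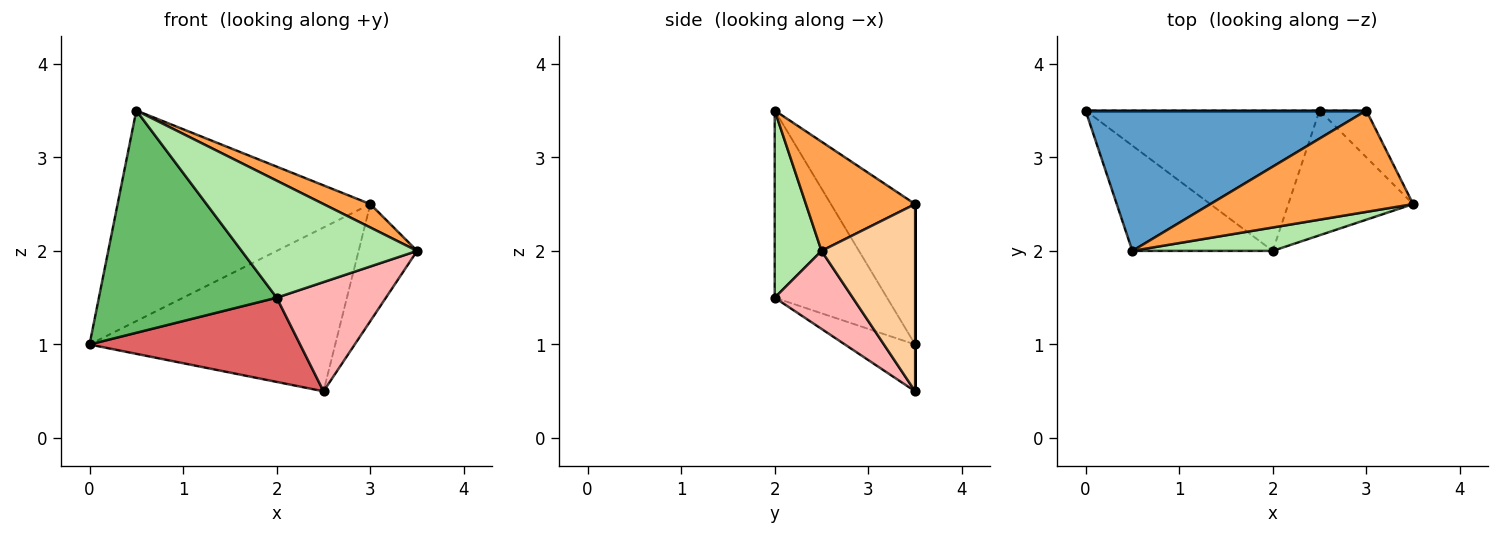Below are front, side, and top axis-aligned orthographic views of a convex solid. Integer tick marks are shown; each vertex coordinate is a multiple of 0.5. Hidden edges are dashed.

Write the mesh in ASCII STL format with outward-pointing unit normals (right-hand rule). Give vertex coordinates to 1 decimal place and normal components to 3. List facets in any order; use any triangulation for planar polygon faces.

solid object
 facet normal -0.267 0.802 0.535
  outer loop
   vertex 3.0 3.5 2.5
   vertex 0.0 3.5 1.0
   vertex 0.5 2.0 3.5
  endloop
 endfacet
 facet normal 0.000 1.000 0.000
  outer loop
   vertex 3.0 3.5 2.5
   vertex 2.5 3.5 0.5
   vertex 0.0 3.5 1.0
  endloop
 endfacet
 facet normal 0.465 -0.199 0.863
  outer loop
   vertex 3.0 3.5 2.5
   vertex 0.5 2.0 3.5
   vertex 3.5 2.5 2.0
  endloop
 endfacet
 facet normal 0.830 0.518 -0.207
  outer loop
   vertex 3.0 3.5 2.5
   vertex 3.5 2.5 2.0
   vertex 2.5 3.5 0.5
  endloop
 endfacet
 facet normal -0.496 -0.785 -0.372
  outer loop
   vertex 2.0 2.0 1.5
   vertex 0.5 2.0 3.5
   vertex 0.0 3.5 1.0
  endloop
 endfacet
 facet normal 0.253 -0.949 0.190
  outer loop
   vertex 2.0 2.0 1.5
   vertex 3.5 2.5 2.0
   vertex 0.5 2.0 3.5
  endloop
 endfacet
 facet normal -0.169 -0.507 -0.845
  outer loop
   vertex 2.0 2.0 1.5
   vertex 0.0 3.5 1.0
   vertex 2.5 3.5 0.5
  endloop
 endfacet
 facet normal 0.426 -0.596 -0.681
  outer loop
   vertex 2.0 2.0 1.5
   vertex 2.5 3.5 0.5
   vertex 3.5 2.5 2.0
  endloop
 endfacet
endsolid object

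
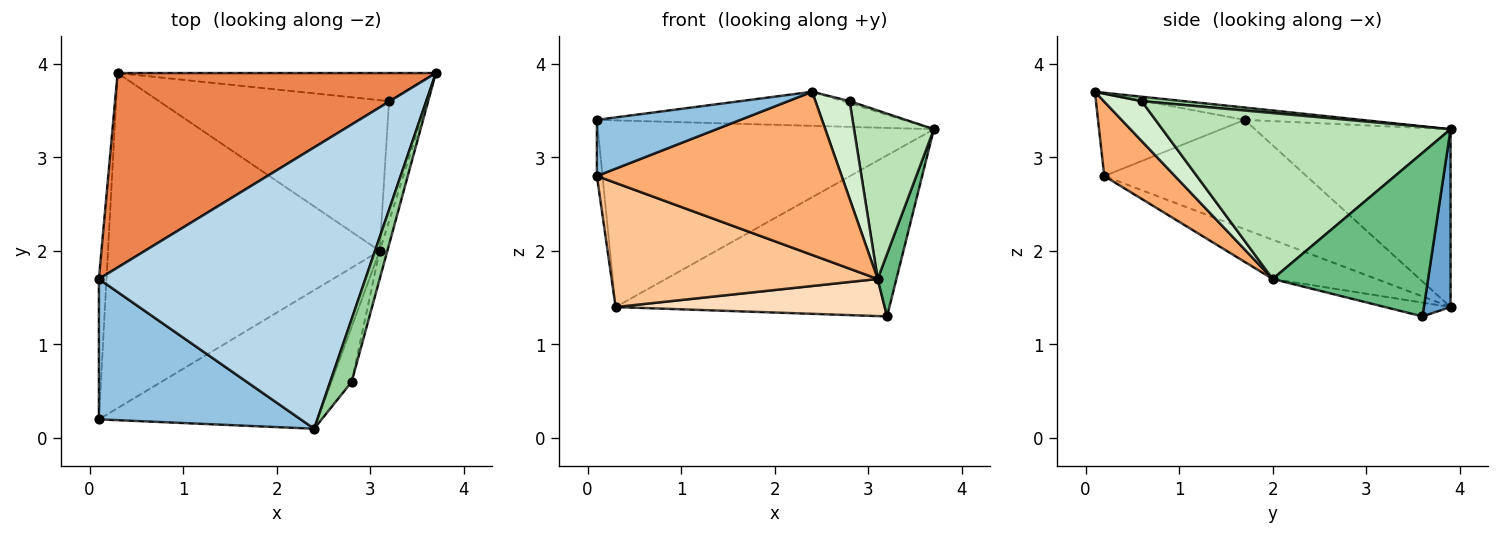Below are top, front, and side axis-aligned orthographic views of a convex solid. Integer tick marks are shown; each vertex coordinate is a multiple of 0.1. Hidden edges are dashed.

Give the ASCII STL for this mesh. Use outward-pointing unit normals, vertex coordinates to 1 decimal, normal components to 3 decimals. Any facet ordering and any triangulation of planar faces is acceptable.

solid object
 facet normal 0.096 0.981 -0.171
  outer loop
   vertex 0.3 3.9 1.4
   vertex 3.7 3.9 3.3
   vertex 3.2 3.6 1.3
  endloop
 endfacet
 facet normal -0.355 -0.347 0.868
  outer loop
   vertex 0.1 1.7 3.4
   vertex 0.1 0.2 2.8
   vertex 2.4 0.1 3.7
  endloop
 endfacet
 facet normal -0.046 0.120 0.992
  outer loop
   vertex 0.1 1.7 3.4
   vertex 2.4 0.1 3.7
   vertex 3.7 3.9 3.3
  endloop
 endfacet
 facet normal -0.997 0.028 -0.069
  outer loop
   vertex 0.1 1.7 3.4
   vertex 0.3 3.9 1.4
   vertex 0.1 0.2 2.8
  endloop
 endfacet
 facet normal -0.374 0.642 0.669
  outer loop
   vertex 0.1 1.7 3.4
   vertex 3.7 3.9 3.3
   vertex 0.3 3.9 1.4
  endloop
 endfacet
 facet normal 0.215 -0.745 -0.632
  outer loop
   vertex 3.1 2.0 1.7
   vertex 2.4 0.1 3.7
   vertex 0.1 0.2 2.8
  endloop
 endfacet
 facet normal -0.134 -0.344 -0.929
  outer loop
   vertex 3.1 2.0 1.7
   vertex 0.1 0.2 2.8
   vertex 0.3 3.9 1.4
  endloop
 endfacet
 facet normal -0.058 -0.239 -0.969
  outer loop
   vertex 3.1 2.0 1.7
   vertex 0.3 3.9 1.4
   vertex 3.2 3.6 1.3
  endloop
 endfacet
 facet normal 0.968 -0.117 -0.224
  outer loop
   vertex 3.1 2.0 1.7
   vertex 3.2 3.6 1.3
   vertex 3.7 3.9 3.3
  endloop
 endfacet
 facet normal 0.202 0.034 0.979
  outer loop
   vertex 2.8 0.6 3.6
   vertex 3.7 3.9 3.3
   vertex 2.4 0.1 3.7
  endloop
 endfacet
 facet normal 0.963 -0.267 -0.044
  outer loop
   vertex 2.8 0.6 3.6
   vertex 3.1 2.0 1.7
   vertex 3.7 3.9 3.3
  endloop
 endfacet
 facet normal 0.695 -0.627 -0.352
  outer loop
   vertex 2.8 0.6 3.6
   vertex 2.4 0.1 3.7
   vertex 3.1 2.0 1.7
  endloop
 endfacet
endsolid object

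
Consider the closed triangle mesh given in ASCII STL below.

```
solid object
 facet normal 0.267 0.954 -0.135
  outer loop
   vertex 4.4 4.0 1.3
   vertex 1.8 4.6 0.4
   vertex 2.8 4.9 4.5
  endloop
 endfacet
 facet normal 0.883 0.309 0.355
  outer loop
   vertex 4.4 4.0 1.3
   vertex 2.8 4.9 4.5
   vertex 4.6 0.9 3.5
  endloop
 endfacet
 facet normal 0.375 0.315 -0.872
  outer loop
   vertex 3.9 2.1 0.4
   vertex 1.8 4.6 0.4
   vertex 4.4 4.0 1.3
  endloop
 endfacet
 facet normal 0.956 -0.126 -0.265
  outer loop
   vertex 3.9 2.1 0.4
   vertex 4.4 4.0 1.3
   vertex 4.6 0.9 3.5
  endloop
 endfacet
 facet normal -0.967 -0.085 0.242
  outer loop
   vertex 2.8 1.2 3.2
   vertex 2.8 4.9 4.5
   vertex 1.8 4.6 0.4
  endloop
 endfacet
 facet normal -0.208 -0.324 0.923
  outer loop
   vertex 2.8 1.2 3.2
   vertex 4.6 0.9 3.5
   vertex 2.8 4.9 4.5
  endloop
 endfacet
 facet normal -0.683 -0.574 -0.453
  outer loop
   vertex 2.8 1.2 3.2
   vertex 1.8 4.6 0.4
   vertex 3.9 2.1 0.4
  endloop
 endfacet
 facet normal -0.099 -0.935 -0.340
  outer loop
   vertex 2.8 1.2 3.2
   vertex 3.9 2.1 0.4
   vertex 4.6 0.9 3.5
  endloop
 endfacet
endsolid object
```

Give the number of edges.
12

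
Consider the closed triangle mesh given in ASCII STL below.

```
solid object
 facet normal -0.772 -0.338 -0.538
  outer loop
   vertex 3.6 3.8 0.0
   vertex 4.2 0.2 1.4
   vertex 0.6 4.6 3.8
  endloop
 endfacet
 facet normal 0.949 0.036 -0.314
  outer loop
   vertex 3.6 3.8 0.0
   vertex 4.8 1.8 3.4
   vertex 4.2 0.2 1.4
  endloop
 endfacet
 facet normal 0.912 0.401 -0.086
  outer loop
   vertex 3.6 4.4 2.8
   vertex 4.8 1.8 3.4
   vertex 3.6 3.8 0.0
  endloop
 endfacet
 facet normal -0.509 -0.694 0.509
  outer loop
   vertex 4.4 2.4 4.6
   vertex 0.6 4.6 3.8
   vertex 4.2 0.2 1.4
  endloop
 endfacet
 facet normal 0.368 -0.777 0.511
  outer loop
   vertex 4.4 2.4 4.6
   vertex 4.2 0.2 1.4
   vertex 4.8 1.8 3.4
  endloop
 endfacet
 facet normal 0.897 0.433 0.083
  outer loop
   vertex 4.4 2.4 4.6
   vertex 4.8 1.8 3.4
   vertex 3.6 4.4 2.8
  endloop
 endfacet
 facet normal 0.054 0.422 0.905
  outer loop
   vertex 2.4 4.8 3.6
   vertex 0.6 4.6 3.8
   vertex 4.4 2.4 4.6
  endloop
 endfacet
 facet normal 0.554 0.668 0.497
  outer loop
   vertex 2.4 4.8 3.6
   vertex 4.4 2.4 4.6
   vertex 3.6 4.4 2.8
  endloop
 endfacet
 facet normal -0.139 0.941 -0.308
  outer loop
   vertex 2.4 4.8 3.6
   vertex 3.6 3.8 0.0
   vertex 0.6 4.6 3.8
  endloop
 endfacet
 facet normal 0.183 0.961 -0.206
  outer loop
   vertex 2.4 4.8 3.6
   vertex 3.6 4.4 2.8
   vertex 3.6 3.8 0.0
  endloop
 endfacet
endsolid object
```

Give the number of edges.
15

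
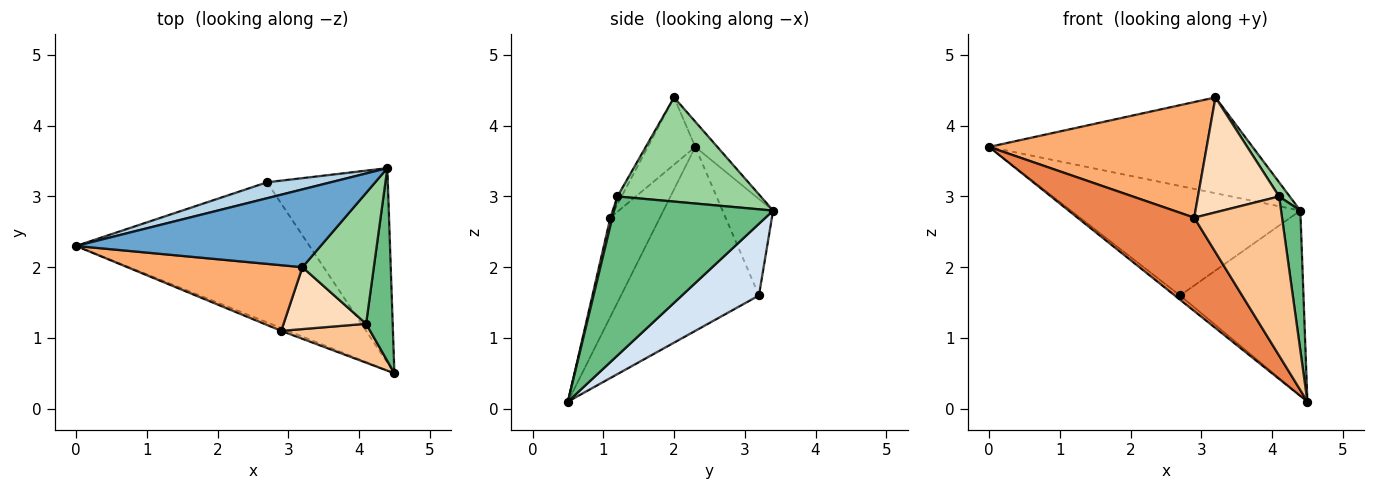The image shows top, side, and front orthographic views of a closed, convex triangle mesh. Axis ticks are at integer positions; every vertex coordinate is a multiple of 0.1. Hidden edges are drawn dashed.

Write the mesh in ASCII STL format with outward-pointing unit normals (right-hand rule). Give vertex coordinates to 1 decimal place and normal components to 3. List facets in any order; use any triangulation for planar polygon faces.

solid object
 facet normal -0.065 0.775 0.629
  outer loop
   vertex 3.2 2.0 4.4
   vertex 4.4 3.4 2.8
   vertex 0.0 2.3 3.7
  endloop
 endfacet
 facet normal -0.619 0.024 -0.785
  outer loop
   vertex 2.7 3.2 1.6
   vertex 4.5 0.5 0.1
   vertex 0.0 2.3 3.7
  endloop
 endfacet
 facet normal -0.213 0.967 0.141
  outer loop
   vertex 2.7 3.2 1.6
   vertex 0.0 2.3 3.7
   vertex 4.4 3.4 2.8
  endloop
 endfacet
 facet normal 0.395 0.633 -0.665
  outer loop
   vertex 2.7 3.2 1.6
   vertex 4.4 3.4 2.8
   vertex 4.5 0.5 0.1
  endloop
 endfacet
 facet normal -0.390 -0.920 -0.028
  outer loop
   vertex 2.9 1.1 2.7
   vertex 0.0 2.3 3.7
   vertex 4.5 0.5 0.1
  endloop
 endfacet
 facet normal -0.186 -0.854 0.485
  outer loop
   vertex 2.9 1.1 2.7
   vertex 3.2 2.0 4.4
   vertex 0.0 2.3 3.7
  endloop
 endfacet
 facet normal 0.022 -0.971 0.237
  outer loop
   vertex 4.1 1.2 3.0
   vertex 2.9 1.1 2.7
   vertex 4.5 0.5 0.1
  endloop
 endfacet
 facet normal -0.045 -0.880 0.474
  outer loop
   vertex 4.1 1.2 3.0
   vertex 3.2 2.0 4.4
   vertex 2.9 1.1 2.7
  endloop
 endfacet
 facet normal 0.979 -0.119 0.164
  outer loop
   vertex 4.1 1.2 3.0
   vertex 4.5 0.5 0.1
   vertex 4.4 3.4 2.8
  endloop
 endfacet
 facet normal 0.823 -0.061 0.564
  outer loop
   vertex 4.1 1.2 3.0
   vertex 4.4 3.4 2.8
   vertex 3.2 2.0 4.4
  endloop
 endfacet
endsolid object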